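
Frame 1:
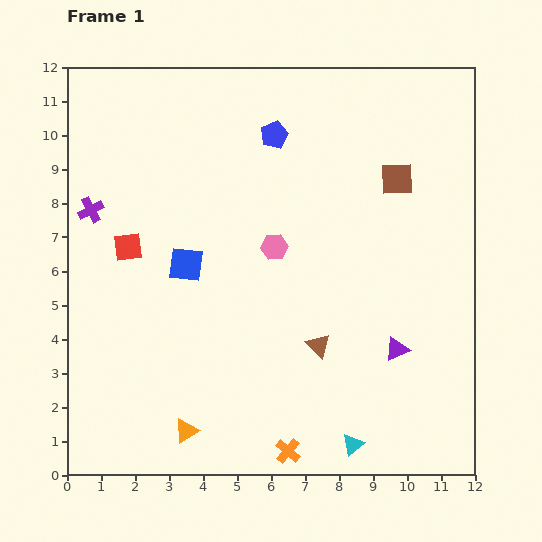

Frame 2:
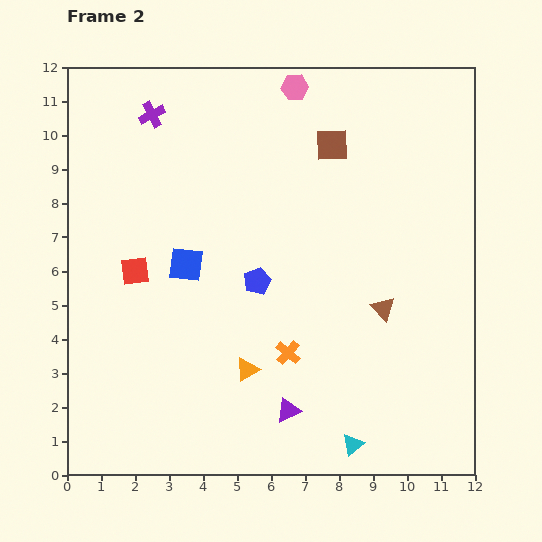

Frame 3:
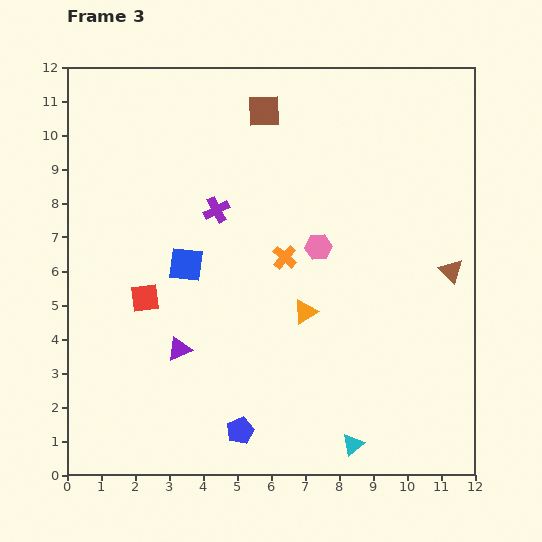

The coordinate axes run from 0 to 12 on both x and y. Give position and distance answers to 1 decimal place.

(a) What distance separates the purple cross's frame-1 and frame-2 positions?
3.3

The purple cross moved from (0.7, 7.8) to (2.5, 10.6), a distance of √(1.8² + 2.8²) ≈ 3.3.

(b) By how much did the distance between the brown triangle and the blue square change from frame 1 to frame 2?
+1.3

Distance in frame 1: 4.6. Distance in frame 2: 5.9.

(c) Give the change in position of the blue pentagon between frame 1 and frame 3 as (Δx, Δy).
(-1.0, -8.7)

The blue pentagon was at (6.1, 10.0) in frame 1 and (5.1, 1.3) in frame 3.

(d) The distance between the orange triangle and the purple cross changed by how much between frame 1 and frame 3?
-3.1

Distance in frame 1: 7.1. Distance in frame 3: 4.0.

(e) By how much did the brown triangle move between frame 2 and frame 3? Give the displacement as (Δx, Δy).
(2.0, 1.1)

The brown triangle was at (9.3, 4.9) in frame 2 and (11.3, 6.0) in frame 3.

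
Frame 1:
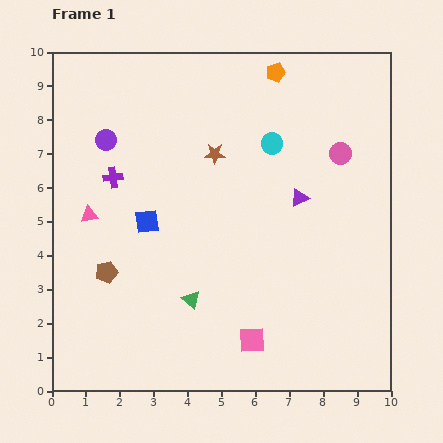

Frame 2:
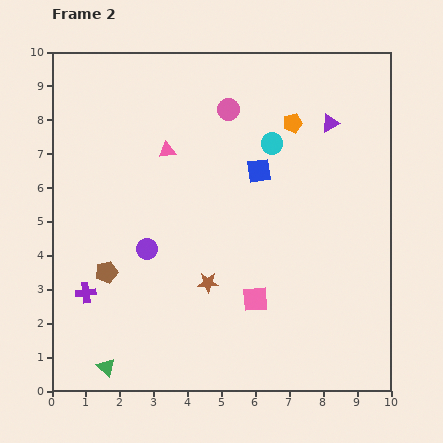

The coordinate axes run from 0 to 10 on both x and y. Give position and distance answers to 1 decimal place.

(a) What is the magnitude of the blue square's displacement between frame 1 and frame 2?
3.6

The blue square moved from (2.8, 5.0) to (6.1, 6.5), a distance of √(3.3² + 1.5²) ≈ 3.6.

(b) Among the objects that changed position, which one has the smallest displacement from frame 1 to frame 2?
the pink square

(moved 1.2)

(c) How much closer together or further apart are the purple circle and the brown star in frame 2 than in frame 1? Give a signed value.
-1.1

Distance in frame 1: 3.2. Distance in frame 2: 2.1.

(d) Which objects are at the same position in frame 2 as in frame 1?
the brown pentagon, the cyan circle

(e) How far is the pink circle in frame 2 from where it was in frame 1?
3.5

The pink circle moved from (8.5, 7.0) to (5.2, 8.3), a distance of √(3.3² + 1.3²) ≈ 3.5.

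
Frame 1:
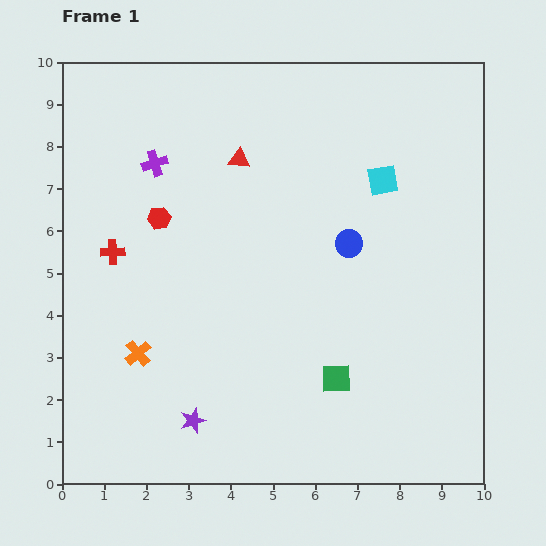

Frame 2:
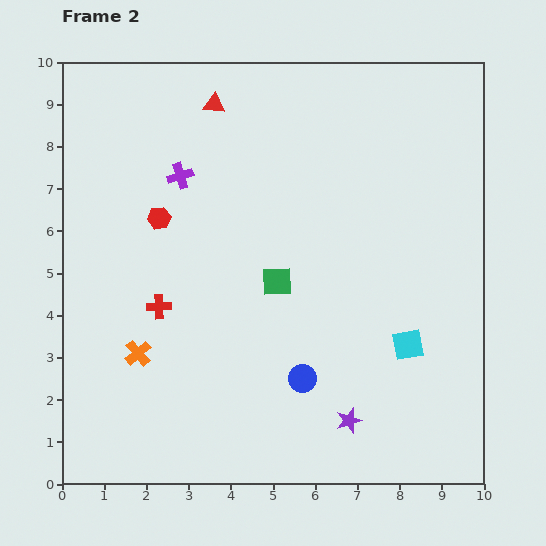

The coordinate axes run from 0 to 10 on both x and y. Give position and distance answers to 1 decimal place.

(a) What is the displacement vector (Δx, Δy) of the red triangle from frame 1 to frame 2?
(-0.6, 1.3)

The red triangle was at (4.2, 7.7) in frame 1 and (3.6, 9.0) in frame 2.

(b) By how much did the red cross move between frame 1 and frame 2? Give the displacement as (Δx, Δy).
(1.1, -1.3)

The red cross was at (1.2, 5.5) in frame 1 and (2.3, 4.2) in frame 2.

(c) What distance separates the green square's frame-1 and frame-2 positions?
2.7

The green square moved from (6.5, 2.5) to (5.1, 4.8), a distance of √(1.4² + 2.3²) ≈ 2.7.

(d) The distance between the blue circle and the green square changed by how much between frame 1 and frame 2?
-0.8

Distance in frame 1: 3.2. Distance in frame 2: 2.4.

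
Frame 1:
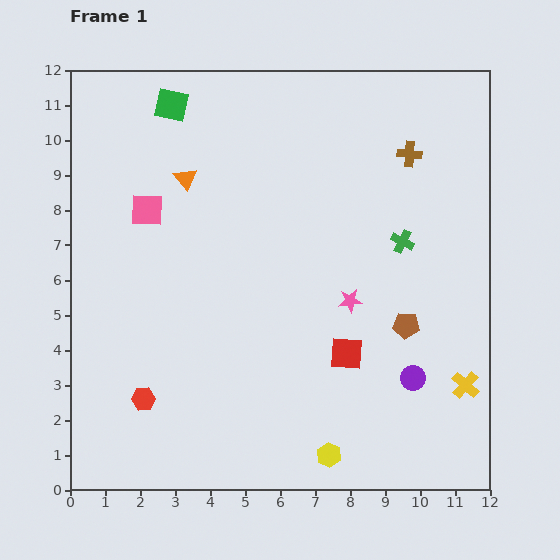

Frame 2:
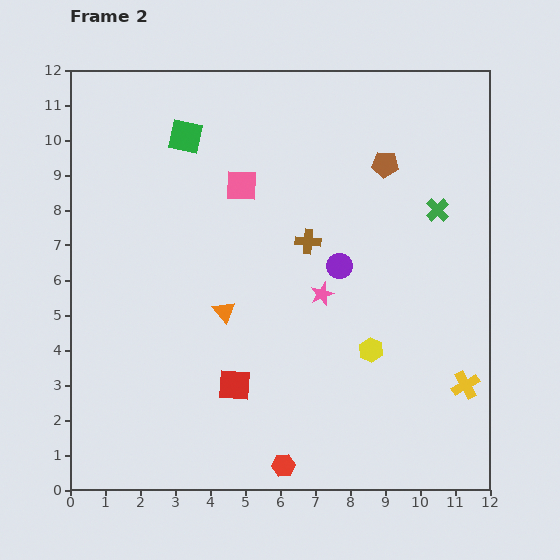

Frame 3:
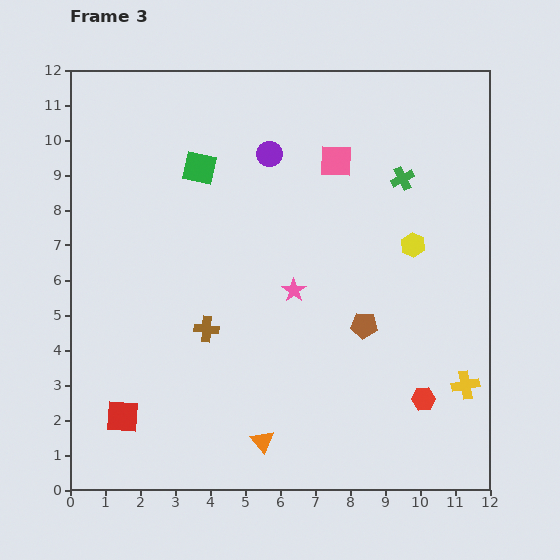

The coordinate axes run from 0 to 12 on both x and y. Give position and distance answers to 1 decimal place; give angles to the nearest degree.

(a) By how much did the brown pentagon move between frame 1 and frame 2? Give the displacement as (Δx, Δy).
(-0.6, 4.6)

The brown pentagon was at (9.6, 4.7) in frame 1 and (9.0, 9.3) in frame 2.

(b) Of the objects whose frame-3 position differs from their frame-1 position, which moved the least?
the brown pentagon

(moved 1.2)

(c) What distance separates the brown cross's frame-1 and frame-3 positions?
7.7

The brown cross moved from (9.7, 9.6) to (3.9, 4.6), a distance of √(5.8² + 5.0²) ≈ 7.7.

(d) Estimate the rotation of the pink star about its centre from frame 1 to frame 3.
31° counter-clockwise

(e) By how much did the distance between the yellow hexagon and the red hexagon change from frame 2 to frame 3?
+0.3

Distance in frame 2: 4.1. Distance in frame 3: 4.4.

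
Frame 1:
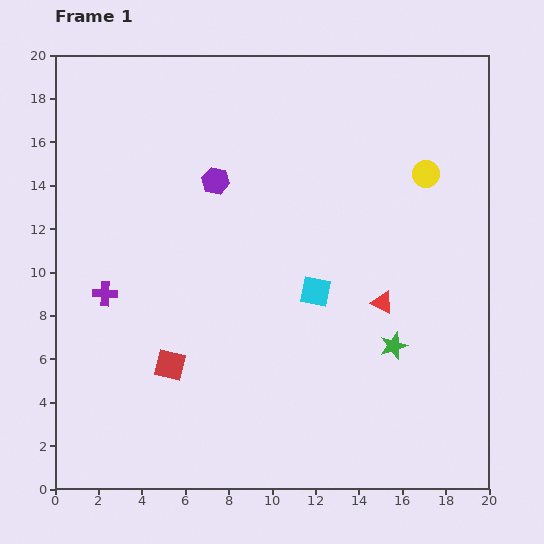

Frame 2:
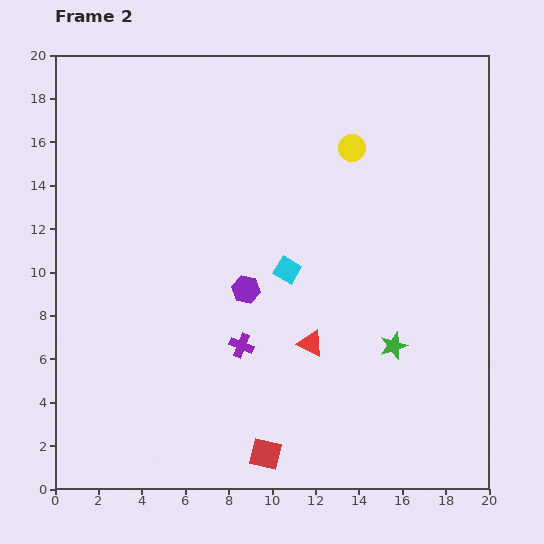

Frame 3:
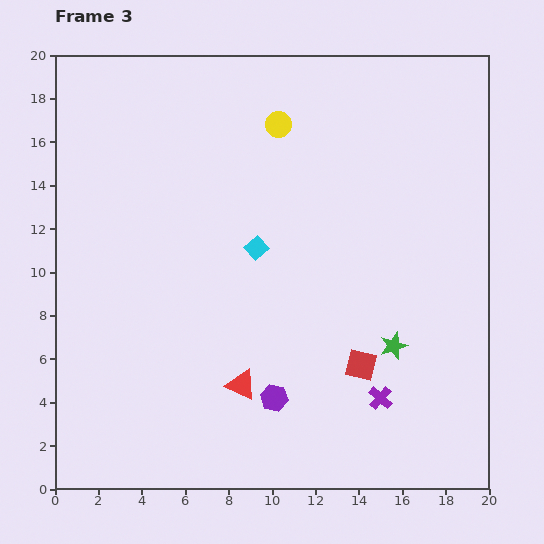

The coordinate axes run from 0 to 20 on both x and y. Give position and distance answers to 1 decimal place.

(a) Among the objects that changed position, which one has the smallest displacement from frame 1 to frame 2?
the cyan square

(moved 1.6)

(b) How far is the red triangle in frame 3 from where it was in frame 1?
7.5

The red triangle moved from (15.1, 8.6) to (8.6, 4.8), a distance of √(6.5² + 3.8²) ≈ 7.5.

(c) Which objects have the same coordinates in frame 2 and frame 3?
the green star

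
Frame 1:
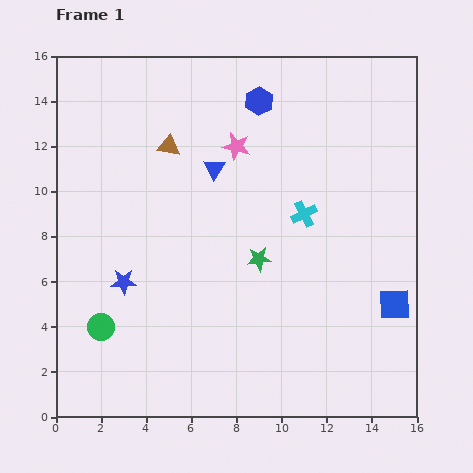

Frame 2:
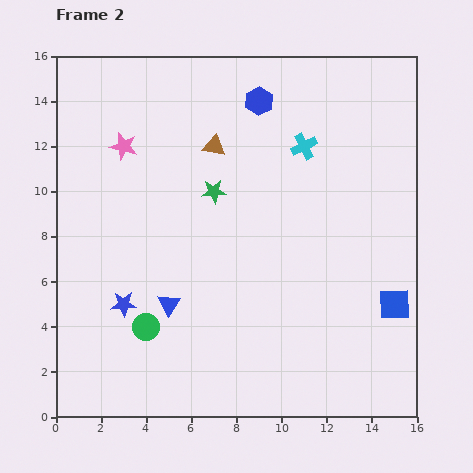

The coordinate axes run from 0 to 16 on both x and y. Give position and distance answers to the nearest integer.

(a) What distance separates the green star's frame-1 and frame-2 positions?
4

The green star moved from (9, 7) to (7, 10), a distance of √(2² + 3²) ≈ 4.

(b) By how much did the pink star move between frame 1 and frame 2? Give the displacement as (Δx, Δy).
(-5, 0)

The pink star was at (8, 12) in frame 1 and (3, 12) in frame 2.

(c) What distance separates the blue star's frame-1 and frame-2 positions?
1

The blue star moved from (3, 6) to (3, 5), a distance of √(0² + 1²) ≈ 1.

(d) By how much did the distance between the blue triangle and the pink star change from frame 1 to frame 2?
+6

Distance in frame 1: 1. Distance in frame 2: 7.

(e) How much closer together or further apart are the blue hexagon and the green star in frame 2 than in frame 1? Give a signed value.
-3

Distance in frame 1: 7. Distance in frame 2: 4.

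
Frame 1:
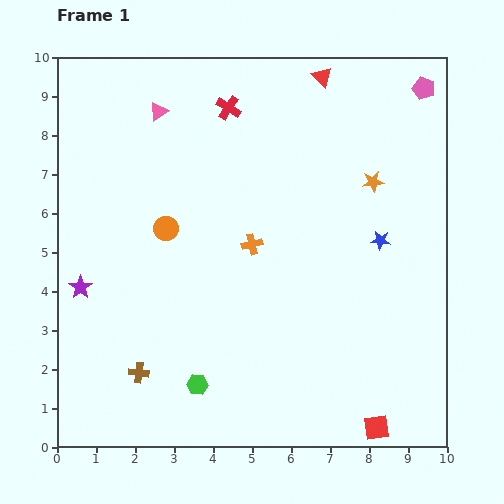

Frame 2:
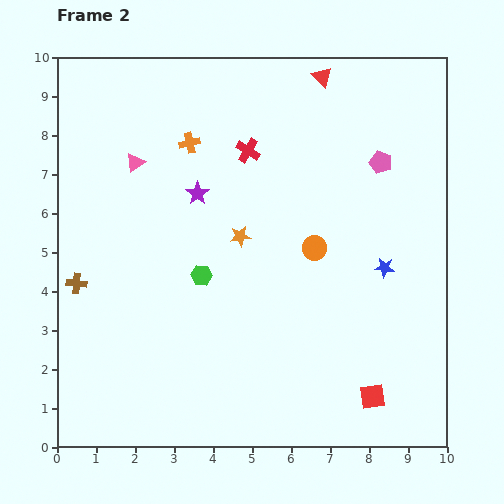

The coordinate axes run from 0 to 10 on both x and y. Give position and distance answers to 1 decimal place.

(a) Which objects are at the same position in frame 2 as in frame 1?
the red triangle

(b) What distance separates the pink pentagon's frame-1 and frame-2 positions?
2.2

The pink pentagon moved from (9.4, 9.2) to (8.3, 7.3), a distance of √(1.1² + 1.9²) ≈ 2.2.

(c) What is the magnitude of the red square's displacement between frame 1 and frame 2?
0.8

The red square moved from (8.2, 0.5) to (8.1, 1.3), a distance of √(0.1² + 0.8²) ≈ 0.8.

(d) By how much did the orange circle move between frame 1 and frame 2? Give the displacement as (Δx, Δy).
(3.8, -0.5)

The orange circle was at (2.8, 5.6) in frame 1 and (6.6, 5.1) in frame 2.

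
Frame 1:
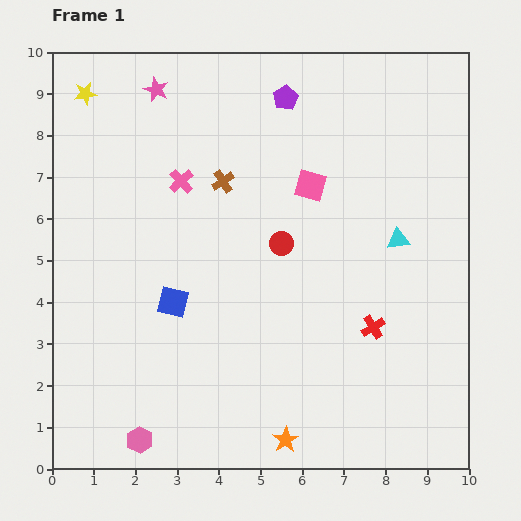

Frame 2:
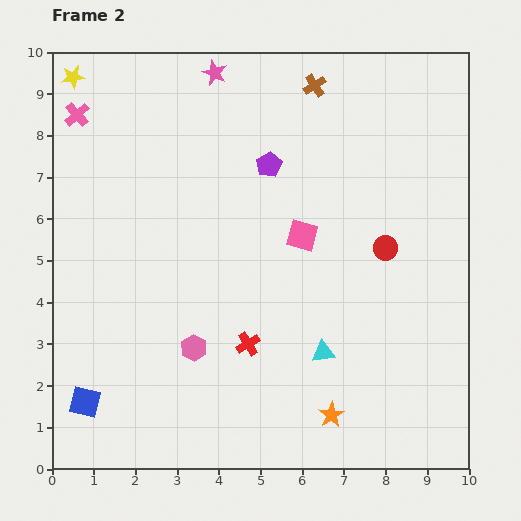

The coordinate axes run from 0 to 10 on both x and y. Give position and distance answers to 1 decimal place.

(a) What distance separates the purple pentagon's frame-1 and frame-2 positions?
1.6

The purple pentagon moved from (5.6, 8.9) to (5.2, 7.3), a distance of √(0.4² + 1.6²) ≈ 1.6.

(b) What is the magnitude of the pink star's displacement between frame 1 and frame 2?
1.5

The pink star moved from (2.5, 9.1) to (3.9, 9.5), a distance of √(1.4² + 0.4²) ≈ 1.5.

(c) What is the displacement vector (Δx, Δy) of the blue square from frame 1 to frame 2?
(-2.1, -2.4)

The blue square was at (2.9, 4.0) in frame 1 and (0.8, 1.6) in frame 2.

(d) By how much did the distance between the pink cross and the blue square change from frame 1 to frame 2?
+4.0

Distance in frame 1: 2.9. Distance in frame 2: 6.9.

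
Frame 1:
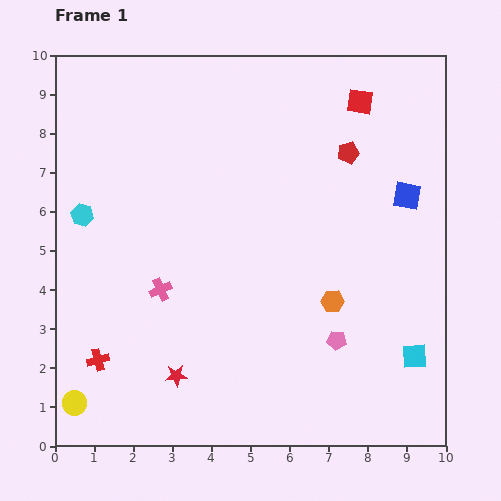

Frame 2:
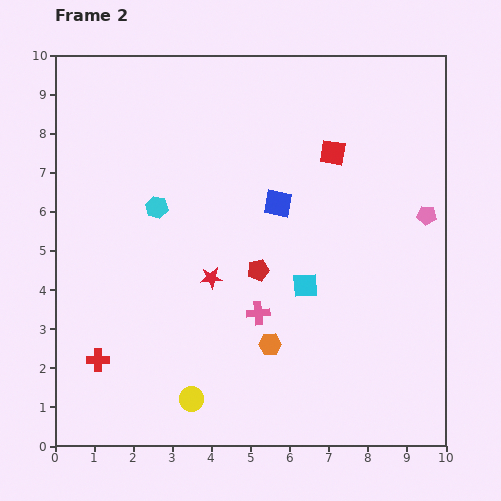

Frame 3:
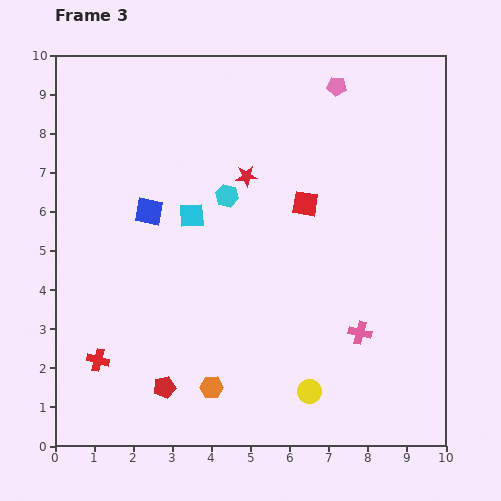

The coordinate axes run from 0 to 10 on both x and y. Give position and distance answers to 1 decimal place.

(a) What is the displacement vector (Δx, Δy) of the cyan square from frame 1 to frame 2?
(-2.8, 1.8)

The cyan square was at (9.2, 2.3) in frame 1 and (6.4, 4.1) in frame 2.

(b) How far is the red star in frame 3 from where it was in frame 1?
5.4

The red star moved from (3.1, 1.8) to (4.9, 6.9), a distance of √(1.8² + 5.1²) ≈ 5.4.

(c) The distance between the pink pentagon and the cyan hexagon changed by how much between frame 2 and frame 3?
-2.9

Distance in frame 2: 6.9. Distance in frame 3: 4.0.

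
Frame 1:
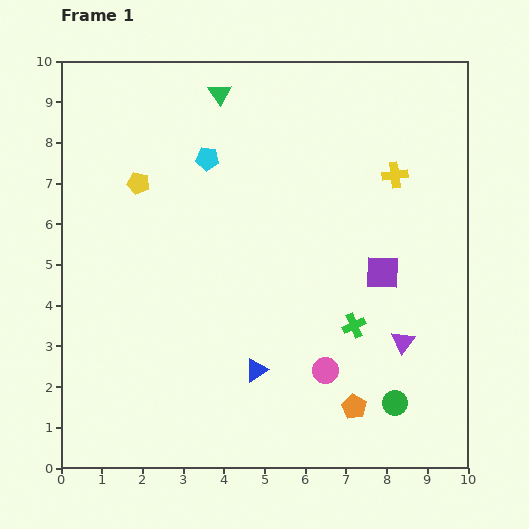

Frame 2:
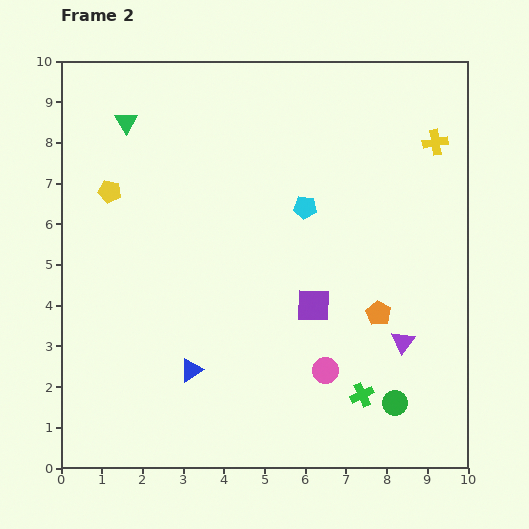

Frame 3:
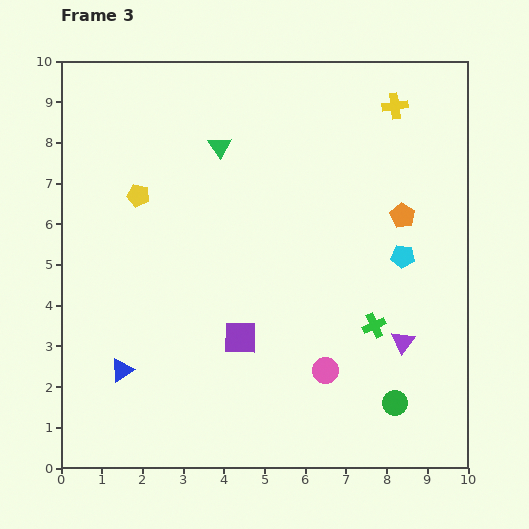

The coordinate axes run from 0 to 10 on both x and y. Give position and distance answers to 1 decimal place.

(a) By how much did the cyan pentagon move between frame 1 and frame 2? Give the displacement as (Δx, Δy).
(2.4, -1.2)

The cyan pentagon was at (3.6, 7.6) in frame 1 and (6.0, 6.4) in frame 2.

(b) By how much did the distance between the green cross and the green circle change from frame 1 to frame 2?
-1.3

Distance in frame 1: 2.1. Distance in frame 2: 0.8.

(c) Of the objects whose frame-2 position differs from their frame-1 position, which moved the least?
the yellow pentagon

(moved 0.7)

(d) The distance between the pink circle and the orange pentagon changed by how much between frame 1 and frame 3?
+3.1

Distance in frame 1: 1.1. Distance in frame 3: 4.2.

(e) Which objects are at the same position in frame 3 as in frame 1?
the green circle, the pink circle, the purple triangle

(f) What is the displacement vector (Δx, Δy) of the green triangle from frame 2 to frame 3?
(2.3, -0.6)

The green triangle was at (1.6, 8.5) in frame 2 and (3.9, 7.9) in frame 3.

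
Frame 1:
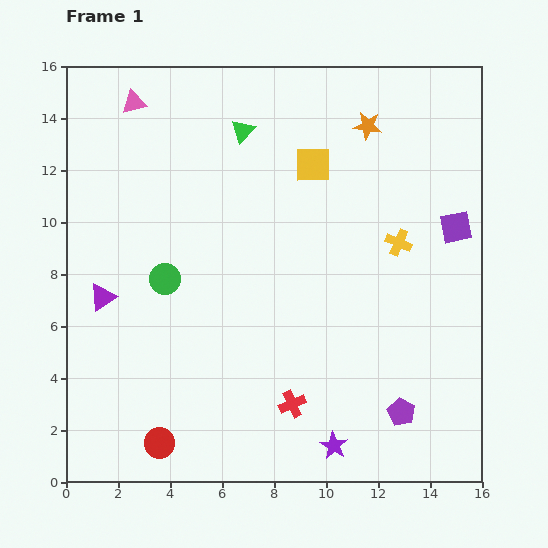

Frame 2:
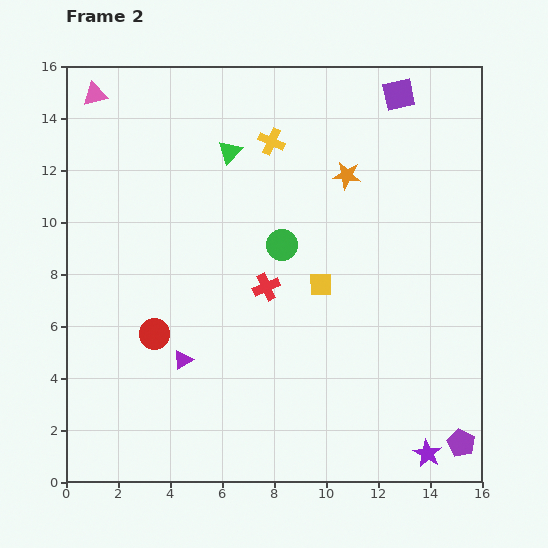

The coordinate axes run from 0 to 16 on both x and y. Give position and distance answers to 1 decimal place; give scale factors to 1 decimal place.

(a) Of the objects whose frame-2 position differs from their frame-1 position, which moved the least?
the green triangle

(moved 0.9)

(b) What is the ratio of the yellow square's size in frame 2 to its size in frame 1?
0.6×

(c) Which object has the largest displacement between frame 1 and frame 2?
the yellow cross

(moved 6.3; next 5.6)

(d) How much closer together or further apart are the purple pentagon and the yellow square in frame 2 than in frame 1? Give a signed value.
-2.0

Distance in frame 1: 10.1. Distance in frame 2: 8.1.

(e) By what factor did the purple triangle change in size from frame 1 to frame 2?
0.7×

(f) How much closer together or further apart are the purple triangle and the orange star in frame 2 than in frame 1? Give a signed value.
-2.6

Distance in frame 1: 12.1. Distance in frame 2: 9.5.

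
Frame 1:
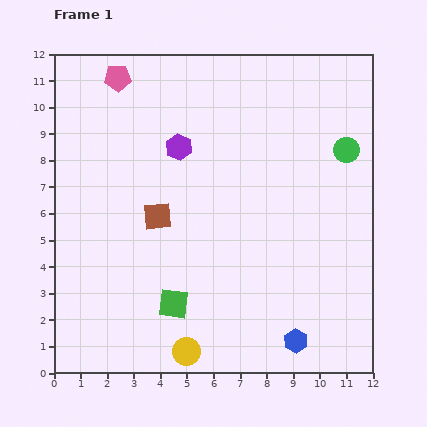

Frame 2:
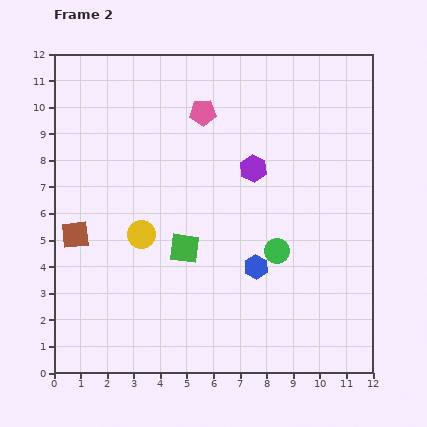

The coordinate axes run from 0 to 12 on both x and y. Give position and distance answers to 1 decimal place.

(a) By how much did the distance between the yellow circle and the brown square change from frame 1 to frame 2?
-2.7

Distance in frame 1: 5.2. Distance in frame 2: 2.5.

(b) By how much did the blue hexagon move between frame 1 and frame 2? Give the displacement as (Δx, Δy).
(-1.5, 2.8)

The blue hexagon was at (9.1, 1.2) in frame 1 and (7.6, 4.0) in frame 2.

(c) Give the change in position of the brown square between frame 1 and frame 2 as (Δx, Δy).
(-3.1, -0.7)

The brown square was at (3.9, 5.9) in frame 1 and (0.8, 5.2) in frame 2.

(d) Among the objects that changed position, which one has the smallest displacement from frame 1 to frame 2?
the green square

(moved 2.1)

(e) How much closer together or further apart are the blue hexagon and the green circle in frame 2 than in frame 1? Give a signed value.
-6.4

Distance in frame 1: 7.4. Distance in frame 2: 1.0.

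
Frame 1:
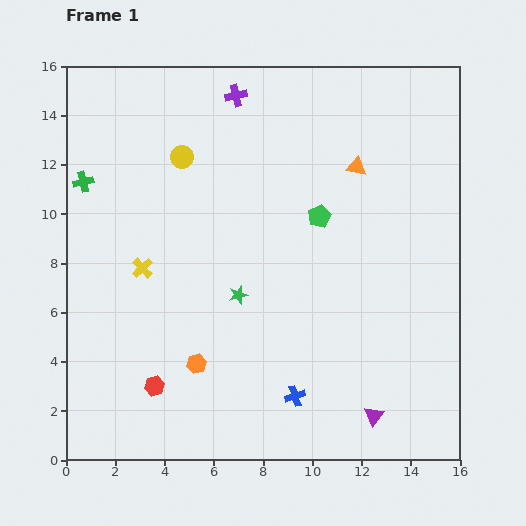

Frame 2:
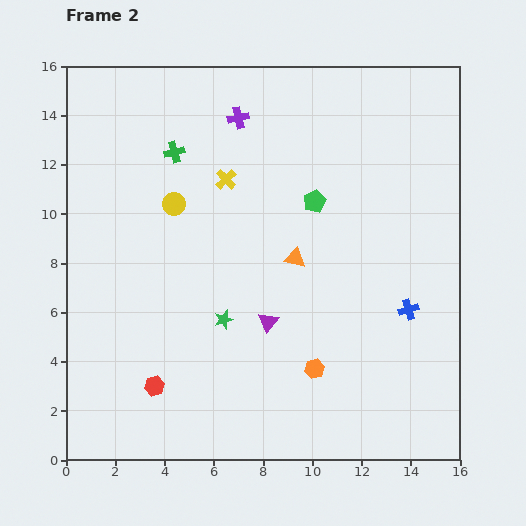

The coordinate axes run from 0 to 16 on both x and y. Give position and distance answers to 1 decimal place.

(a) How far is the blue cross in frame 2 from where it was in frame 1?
5.8

The blue cross moved from (9.3, 2.6) to (13.9, 6.1), a distance of √(4.6² + 3.5²) ≈ 5.8.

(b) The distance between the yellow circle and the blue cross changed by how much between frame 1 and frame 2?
-0.3

Distance in frame 1: 10.7. Distance in frame 2: 10.4.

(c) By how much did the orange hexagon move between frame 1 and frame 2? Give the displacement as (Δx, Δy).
(4.8, -0.2)

The orange hexagon was at (5.3, 3.9) in frame 1 and (10.1, 3.7) in frame 2.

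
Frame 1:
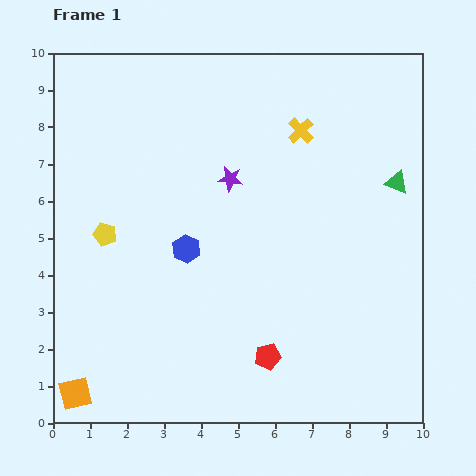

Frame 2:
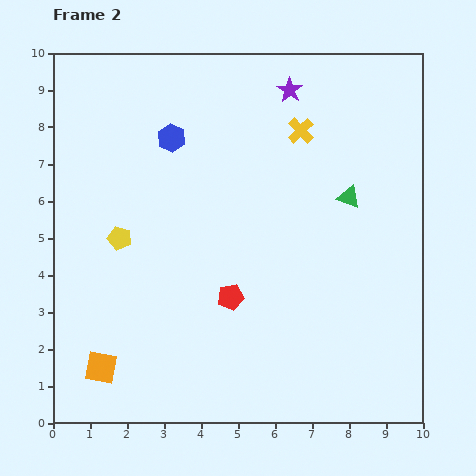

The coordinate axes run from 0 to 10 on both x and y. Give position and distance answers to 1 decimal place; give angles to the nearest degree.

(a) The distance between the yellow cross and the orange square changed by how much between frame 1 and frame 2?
-1.0

Distance in frame 1: 9.4. Distance in frame 2: 8.4.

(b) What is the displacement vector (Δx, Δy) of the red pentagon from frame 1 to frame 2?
(-1.0, 1.6)

The red pentagon was at (5.8, 1.8) in frame 1 and (4.8, 3.4) in frame 2.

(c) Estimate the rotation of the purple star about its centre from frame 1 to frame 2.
25° clockwise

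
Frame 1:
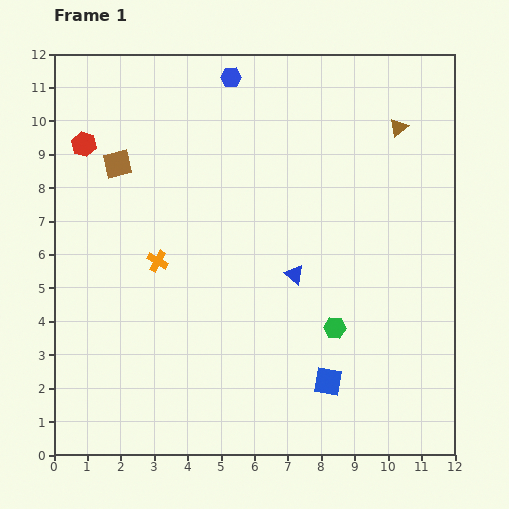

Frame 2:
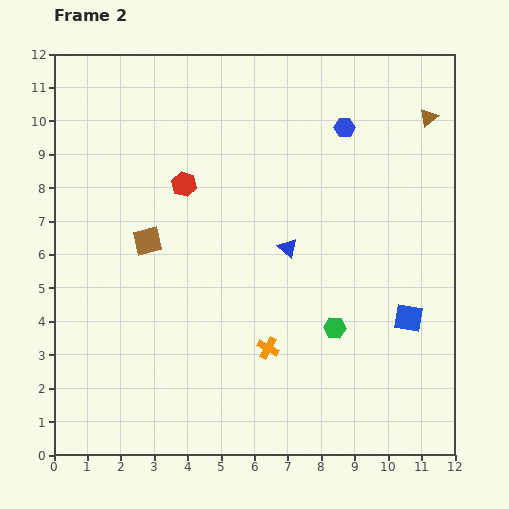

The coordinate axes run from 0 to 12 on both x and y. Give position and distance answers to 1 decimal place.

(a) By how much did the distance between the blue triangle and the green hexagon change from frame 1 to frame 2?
+0.8

Distance in frame 1: 2.0. Distance in frame 2: 2.8.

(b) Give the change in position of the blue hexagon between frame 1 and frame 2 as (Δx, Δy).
(3.4, -1.5)

The blue hexagon was at (5.3, 11.3) in frame 1 and (8.7, 9.8) in frame 2.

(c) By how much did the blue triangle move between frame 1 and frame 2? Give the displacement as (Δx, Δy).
(-0.2, 0.8)

The blue triangle was at (7.2, 5.4) in frame 1 and (7.0, 6.2) in frame 2.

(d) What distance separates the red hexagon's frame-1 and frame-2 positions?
3.2

The red hexagon moved from (0.9, 9.3) to (3.9, 8.1), a distance of √(3.0² + 1.2²) ≈ 3.2.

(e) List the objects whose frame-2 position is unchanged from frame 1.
the green hexagon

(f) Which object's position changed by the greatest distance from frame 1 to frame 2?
the orange cross

(moved 4.2; next 3.7)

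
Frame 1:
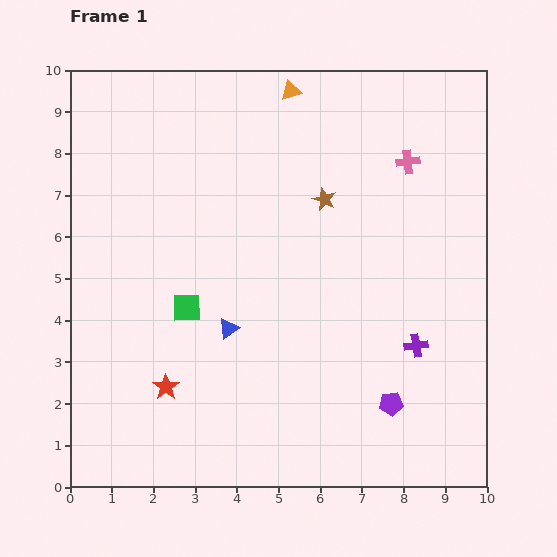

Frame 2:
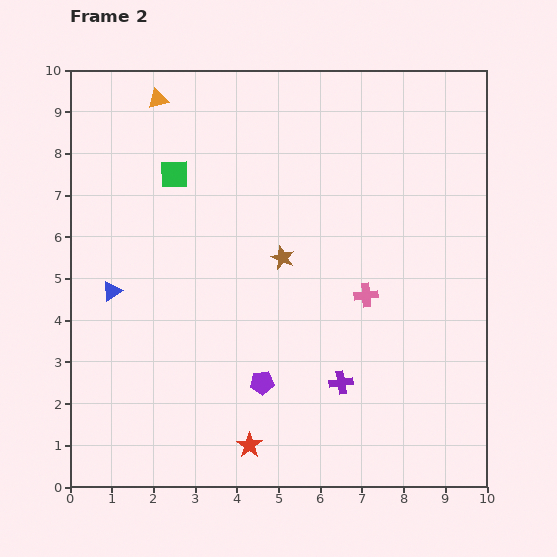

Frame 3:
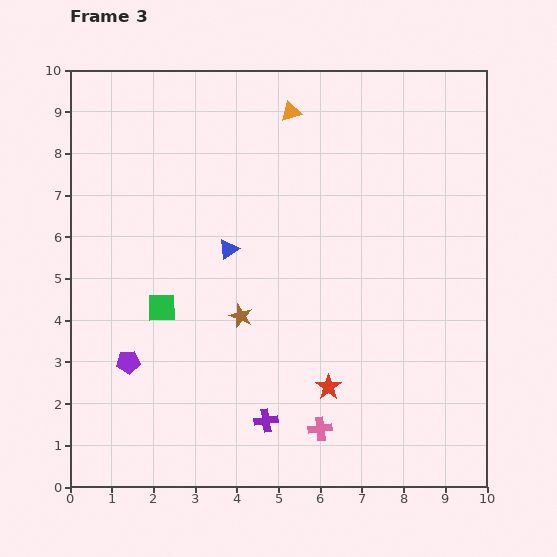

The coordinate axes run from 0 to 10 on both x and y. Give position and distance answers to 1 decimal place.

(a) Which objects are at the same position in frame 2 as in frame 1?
none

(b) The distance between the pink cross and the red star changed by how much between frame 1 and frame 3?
-6.9

Distance in frame 1: 7.9. Distance in frame 3: 1.0.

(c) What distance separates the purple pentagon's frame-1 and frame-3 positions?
6.4

The purple pentagon moved from (7.7, 2.0) to (1.4, 3.0), a distance of √(6.3² + 1.0²) ≈ 6.4.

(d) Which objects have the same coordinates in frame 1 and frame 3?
none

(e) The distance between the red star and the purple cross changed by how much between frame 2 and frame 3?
-1.0

Distance in frame 2: 2.7. Distance in frame 3: 1.7.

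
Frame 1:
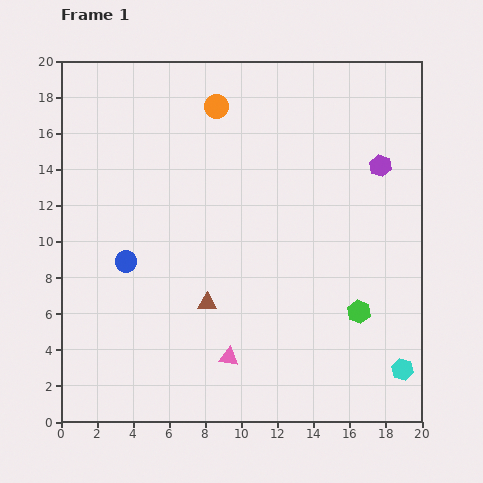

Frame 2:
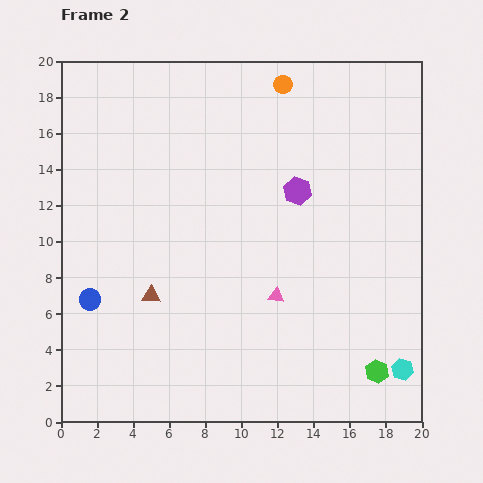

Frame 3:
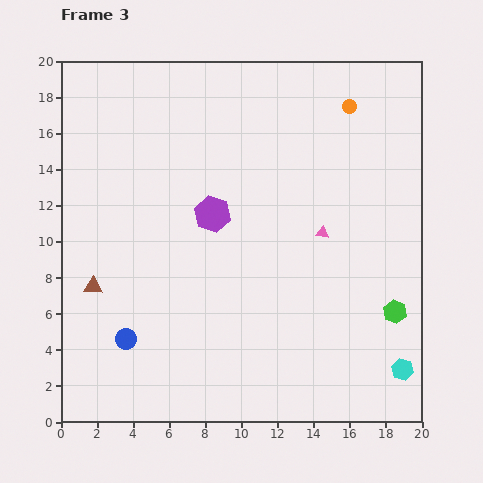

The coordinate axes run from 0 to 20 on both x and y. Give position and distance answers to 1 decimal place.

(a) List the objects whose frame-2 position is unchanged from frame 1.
the cyan hexagon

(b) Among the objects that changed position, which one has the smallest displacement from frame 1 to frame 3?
the green hexagon

(moved 2.0)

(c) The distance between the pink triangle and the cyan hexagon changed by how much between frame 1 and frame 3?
-0.8

Distance in frame 1: 9.6. Distance in frame 3: 8.8.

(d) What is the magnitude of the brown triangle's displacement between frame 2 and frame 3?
3.2

The brown triangle moved from (5.0, 7.0) to (1.8, 7.5), a distance of √(3.2² + 0.5²) ≈ 3.2.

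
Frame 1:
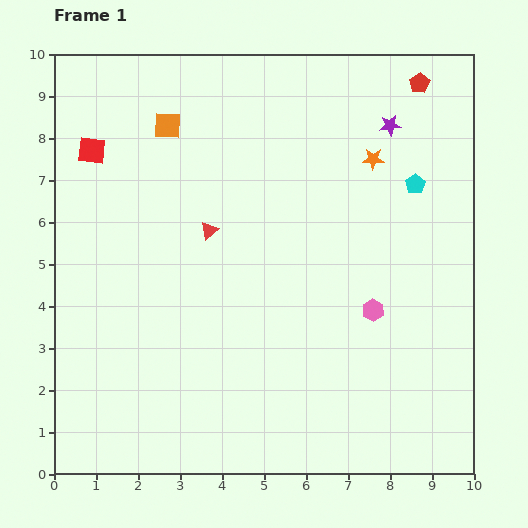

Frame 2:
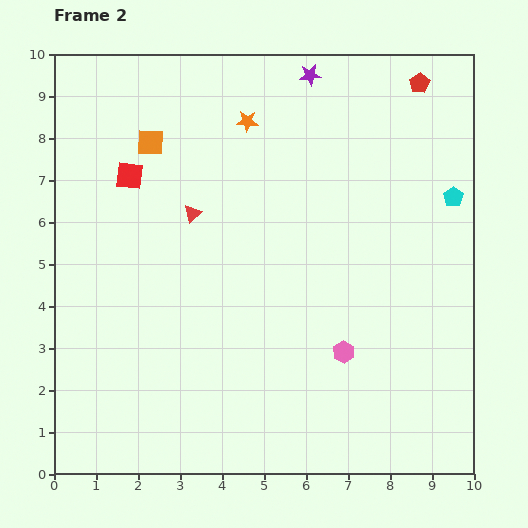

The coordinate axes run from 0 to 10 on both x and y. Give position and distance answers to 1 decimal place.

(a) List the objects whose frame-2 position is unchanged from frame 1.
the red pentagon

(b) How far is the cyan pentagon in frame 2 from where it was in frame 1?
0.9

The cyan pentagon moved from (8.6, 6.9) to (9.5, 6.6), a distance of √(0.9² + 0.3²) ≈ 0.9.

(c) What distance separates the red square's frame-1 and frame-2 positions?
1.1

The red square moved from (0.9, 7.7) to (1.8, 7.1), a distance of √(0.9² + 0.6²) ≈ 1.1.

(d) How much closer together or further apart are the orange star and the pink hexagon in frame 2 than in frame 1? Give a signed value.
+2.4

Distance in frame 1: 3.6. Distance in frame 2: 6.0.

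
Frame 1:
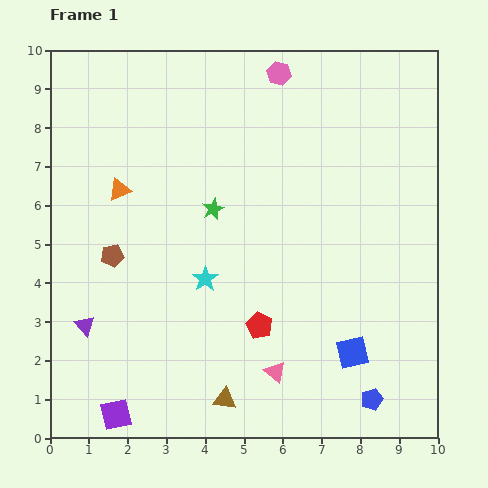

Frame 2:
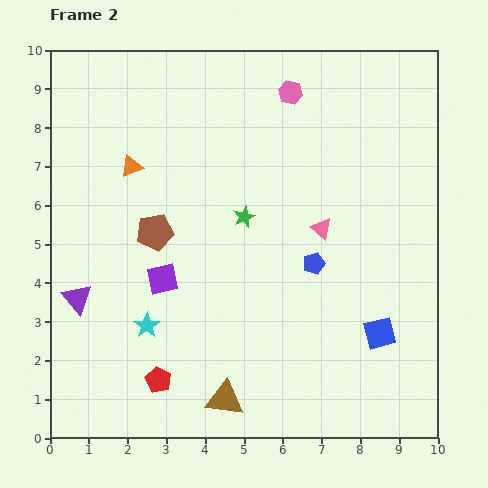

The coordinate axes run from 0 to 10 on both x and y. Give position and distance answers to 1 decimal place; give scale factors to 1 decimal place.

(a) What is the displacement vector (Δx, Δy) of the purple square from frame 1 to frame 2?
(1.2, 3.5)

The purple square was at (1.7, 0.6) in frame 1 and (2.9, 4.1) in frame 2.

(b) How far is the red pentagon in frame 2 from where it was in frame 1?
3.0

The red pentagon moved from (5.4, 2.9) to (2.8, 1.5), a distance of √(2.6² + 1.4²) ≈ 3.0.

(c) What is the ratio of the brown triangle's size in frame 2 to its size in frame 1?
1.6×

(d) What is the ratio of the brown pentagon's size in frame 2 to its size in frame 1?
1.6×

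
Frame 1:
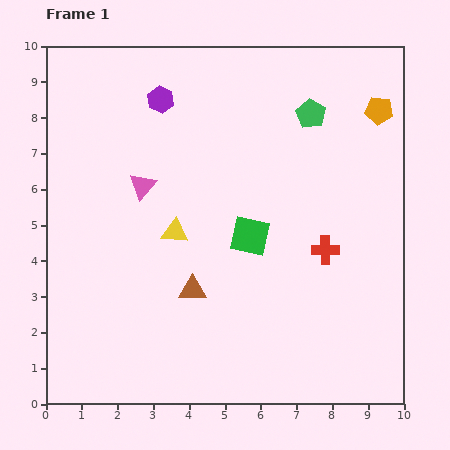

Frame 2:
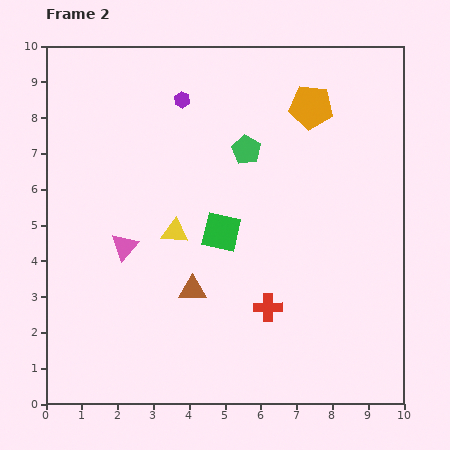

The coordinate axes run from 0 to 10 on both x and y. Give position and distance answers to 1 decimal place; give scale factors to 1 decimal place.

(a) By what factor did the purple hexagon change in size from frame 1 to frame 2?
0.6×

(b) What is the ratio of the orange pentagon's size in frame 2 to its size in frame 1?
1.6×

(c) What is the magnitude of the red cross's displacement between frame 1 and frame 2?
2.3

The red cross moved from (7.8, 4.3) to (6.2, 2.7), a distance of √(1.6² + 1.6²) ≈ 2.3.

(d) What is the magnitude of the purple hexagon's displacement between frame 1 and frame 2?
0.6

The purple hexagon moved from (3.2, 8.5) to (3.8, 8.5), a distance of √(0.6² + 0.0²) ≈ 0.6.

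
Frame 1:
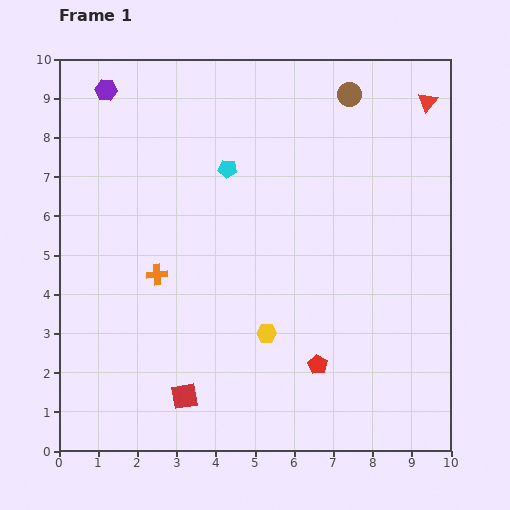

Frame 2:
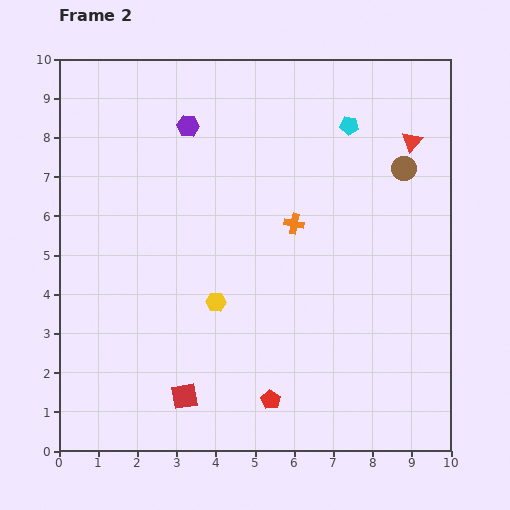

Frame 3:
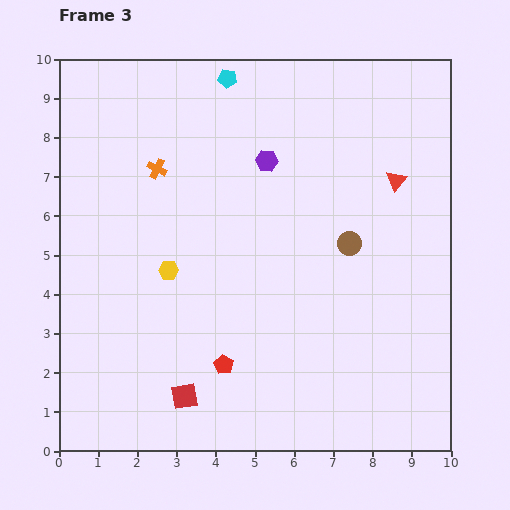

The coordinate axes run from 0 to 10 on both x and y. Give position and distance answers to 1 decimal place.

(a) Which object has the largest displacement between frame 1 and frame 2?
the orange cross

(moved 3.7; next 3.3)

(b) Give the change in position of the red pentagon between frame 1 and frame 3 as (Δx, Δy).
(-2.4, 0.0)

The red pentagon was at (6.6, 2.2) in frame 1 and (4.2, 2.2) in frame 3.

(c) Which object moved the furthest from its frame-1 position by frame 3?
the purple hexagon

(moved 4.5; next 3.8)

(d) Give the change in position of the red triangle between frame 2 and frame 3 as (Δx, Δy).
(-0.4, -1.0)

The red triangle was at (9.0, 7.9) in frame 2 and (8.6, 6.9) in frame 3.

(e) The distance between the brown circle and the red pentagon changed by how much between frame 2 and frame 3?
-2.3

Distance in frame 2: 6.8. Distance in frame 3: 4.5.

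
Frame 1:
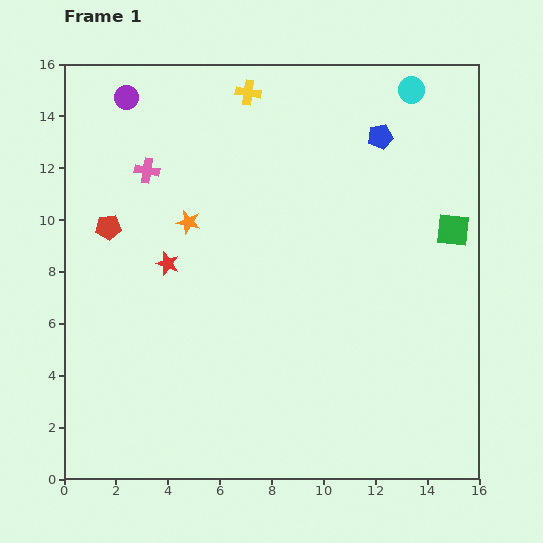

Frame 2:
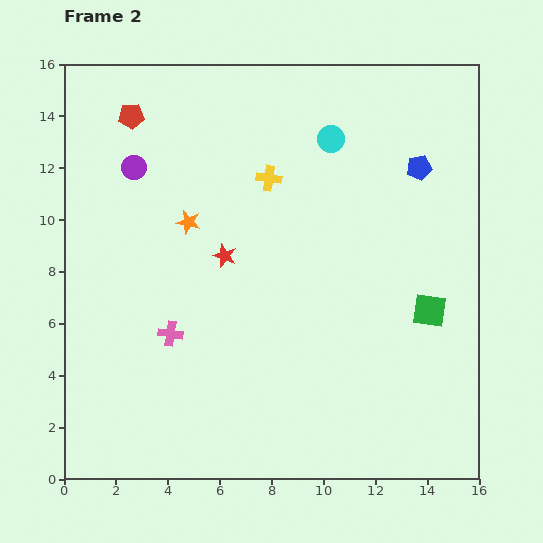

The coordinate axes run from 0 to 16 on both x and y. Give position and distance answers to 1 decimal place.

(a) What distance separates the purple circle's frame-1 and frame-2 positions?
2.7

The purple circle moved from (2.4, 14.7) to (2.7, 12.0), a distance of √(0.3² + 2.7²) ≈ 2.7.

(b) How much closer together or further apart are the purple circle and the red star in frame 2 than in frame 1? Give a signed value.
-1.7

Distance in frame 1: 6.6. Distance in frame 2: 4.9.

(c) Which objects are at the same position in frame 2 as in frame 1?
the orange star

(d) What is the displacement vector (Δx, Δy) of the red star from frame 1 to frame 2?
(2.2, 0.3)

The red star was at (4.0, 8.3) in frame 1 and (6.2, 8.6) in frame 2.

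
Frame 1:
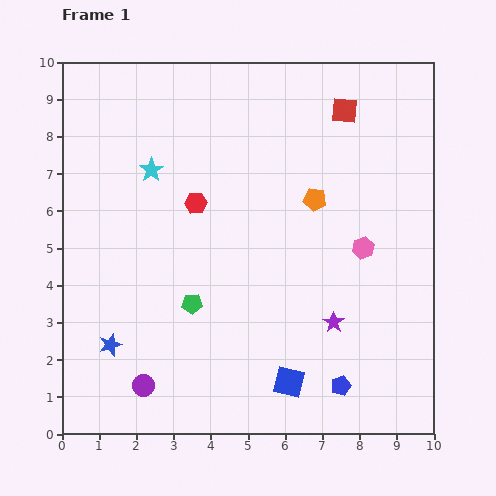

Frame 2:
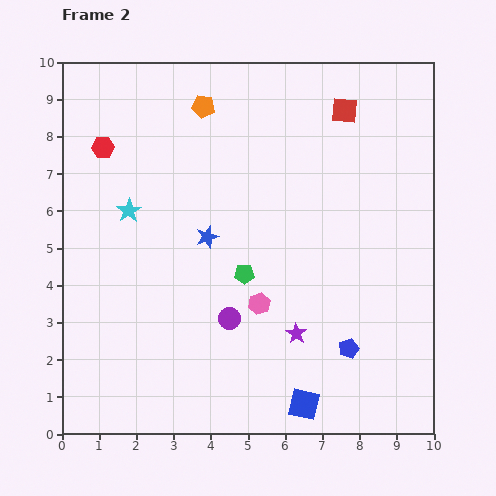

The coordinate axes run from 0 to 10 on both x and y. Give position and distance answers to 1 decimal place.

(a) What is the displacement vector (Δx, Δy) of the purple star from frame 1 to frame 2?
(-1.0, -0.3)

The purple star was at (7.3, 3.0) in frame 1 and (6.3, 2.7) in frame 2.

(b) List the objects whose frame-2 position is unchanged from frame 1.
the red square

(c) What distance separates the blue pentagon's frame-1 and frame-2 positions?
1.0

The blue pentagon moved from (7.5, 1.3) to (7.7, 2.3), a distance of √(0.2² + 1.0²) ≈ 1.0.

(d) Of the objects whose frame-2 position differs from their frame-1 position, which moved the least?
the blue square

(moved 0.7)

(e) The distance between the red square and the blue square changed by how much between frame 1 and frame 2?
+0.5

Distance in frame 1: 7.5. Distance in frame 2: 8.0.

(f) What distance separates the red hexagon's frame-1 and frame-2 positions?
2.9

The red hexagon moved from (3.6, 6.2) to (1.1, 7.7), a distance of √(2.5² + 1.5²) ≈ 2.9.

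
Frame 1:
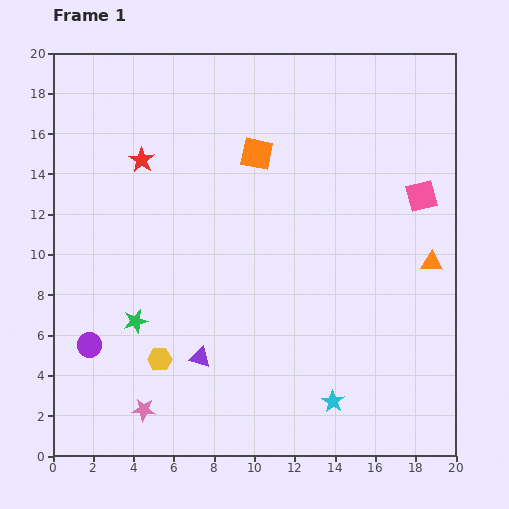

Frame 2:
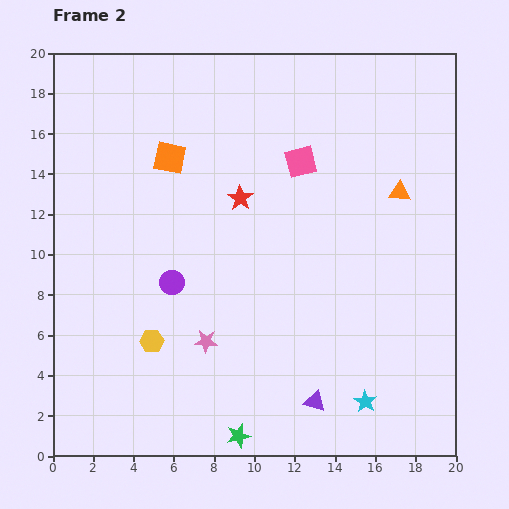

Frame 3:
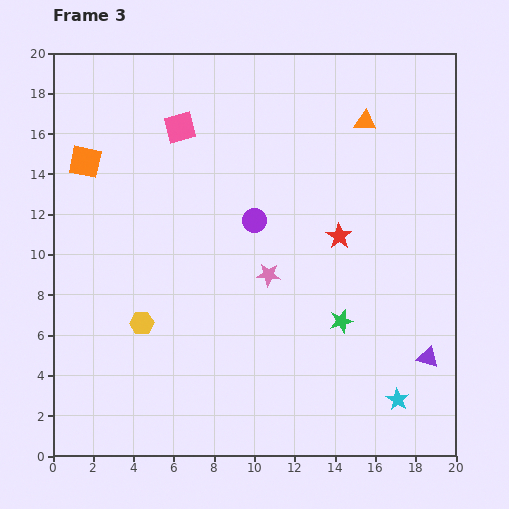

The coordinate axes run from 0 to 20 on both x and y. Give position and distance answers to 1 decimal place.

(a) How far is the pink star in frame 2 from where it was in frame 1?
4.6

The pink star moved from (4.5, 2.3) to (7.6, 5.7), a distance of √(3.1² + 3.4²) ≈ 4.6.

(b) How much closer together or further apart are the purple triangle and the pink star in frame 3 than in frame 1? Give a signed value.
+5.1

Distance in frame 1: 3.8. Distance in frame 3: 8.9.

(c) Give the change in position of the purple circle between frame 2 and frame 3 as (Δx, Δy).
(4.1, 3.1)

The purple circle was at (5.9, 8.6) in frame 2 and (10.0, 11.7) in frame 3.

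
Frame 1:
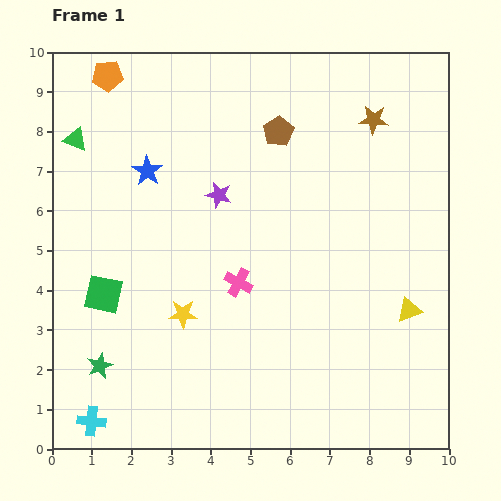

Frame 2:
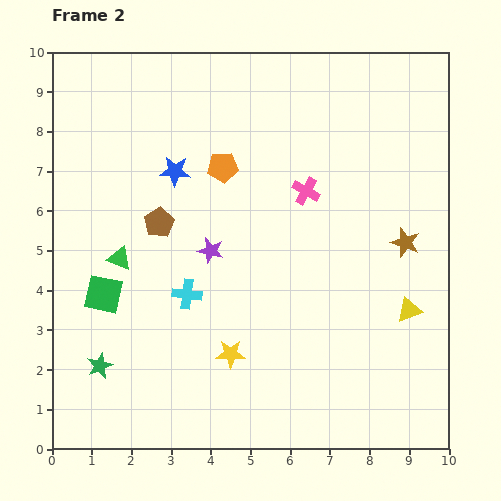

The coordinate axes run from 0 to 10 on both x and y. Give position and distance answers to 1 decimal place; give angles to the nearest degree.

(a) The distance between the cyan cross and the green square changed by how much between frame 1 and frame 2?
-1.1

Distance in frame 1: 3.2. Distance in frame 2: 2.1.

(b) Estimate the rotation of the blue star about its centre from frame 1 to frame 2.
30° counter-clockwise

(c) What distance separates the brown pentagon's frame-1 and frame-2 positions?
3.8

The brown pentagon moved from (5.7, 8.0) to (2.7, 5.7), a distance of √(3.0² + 2.3²) ≈ 3.8.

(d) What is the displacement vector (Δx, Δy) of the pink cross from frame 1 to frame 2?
(1.7, 2.3)

The pink cross was at (4.7, 4.2) in frame 1 and (6.4, 6.5) in frame 2.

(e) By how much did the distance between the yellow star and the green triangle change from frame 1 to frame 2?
-1.5

Distance in frame 1: 5.2. Distance in frame 2: 3.7.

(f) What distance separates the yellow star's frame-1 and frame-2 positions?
1.6

The yellow star moved from (3.3, 3.4) to (4.5, 2.4), a distance of √(1.2² + 1.0²) ≈ 1.6.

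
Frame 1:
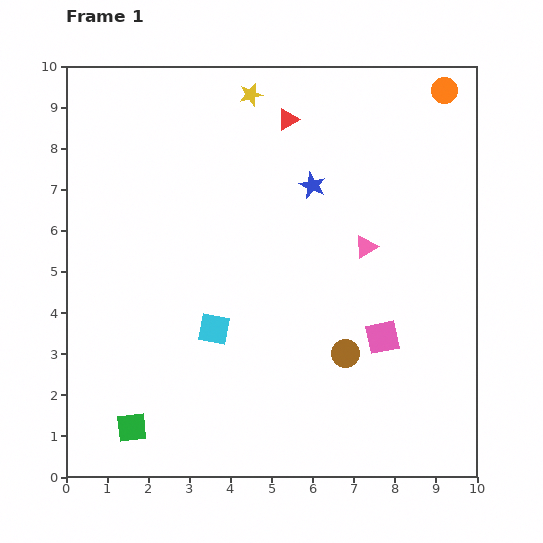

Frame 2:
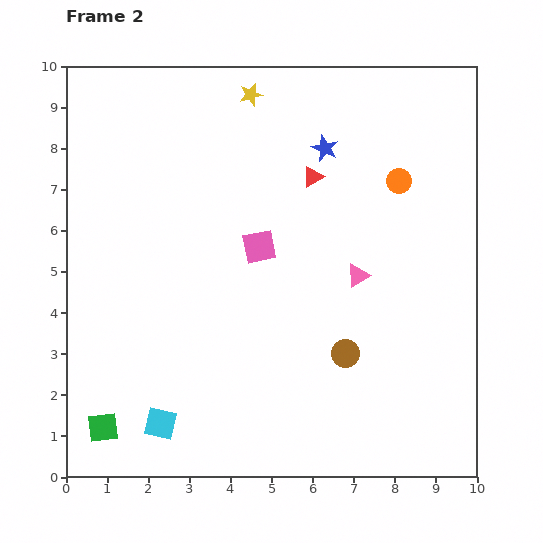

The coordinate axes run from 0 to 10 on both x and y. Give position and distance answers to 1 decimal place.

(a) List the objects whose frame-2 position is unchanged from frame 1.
the yellow star, the brown circle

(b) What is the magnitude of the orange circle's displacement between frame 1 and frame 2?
2.5

The orange circle moved from (9.2, 9.4) to (8.1, 7.2), a distance of √(1.1² + 2.2²) ≈ 2.5.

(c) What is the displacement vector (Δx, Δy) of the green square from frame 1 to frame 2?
(-0.7, 0.0)

The green square was at (1.6, 1.2) in frame 1 and (0.9, 1.2) in frame 2.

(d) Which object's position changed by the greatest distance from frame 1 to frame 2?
the pink square

(moved 3.7; next 2.6)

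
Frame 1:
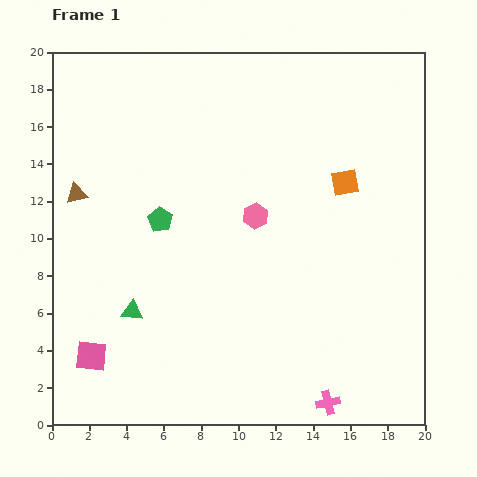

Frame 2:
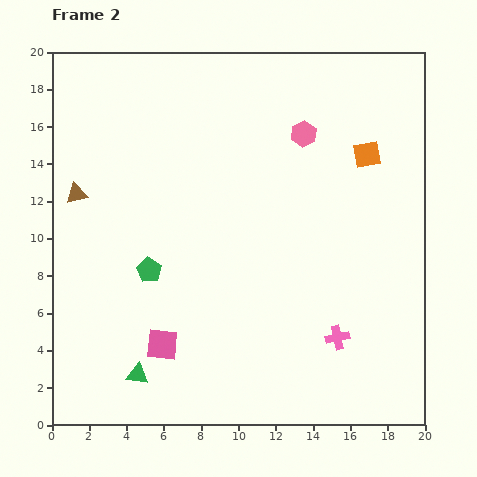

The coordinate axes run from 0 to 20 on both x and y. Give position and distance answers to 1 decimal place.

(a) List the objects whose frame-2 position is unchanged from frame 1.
the brown triangle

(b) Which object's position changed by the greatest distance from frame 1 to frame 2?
the pink hexagon

(moved 5.1; next 3.8)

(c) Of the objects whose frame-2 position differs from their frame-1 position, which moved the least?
the orange square

(moved 1.9)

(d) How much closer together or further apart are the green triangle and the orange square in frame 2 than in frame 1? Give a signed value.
+3.7

Distance in frame 1: 13.3. Distance in frame 2: 17.0.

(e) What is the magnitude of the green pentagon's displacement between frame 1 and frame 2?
2.8

The green pentagon moved from (5.8, 11.0) to (5.2, 8.3), a distance of √(0.6² + 2.7²) ≈ 2.8.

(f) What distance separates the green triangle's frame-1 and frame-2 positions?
3.4

The green triangle moved from (4.3, 6.1) to (4.6, 2.7), a distance of √(0.3² + 3.4²) ≈ 3.4.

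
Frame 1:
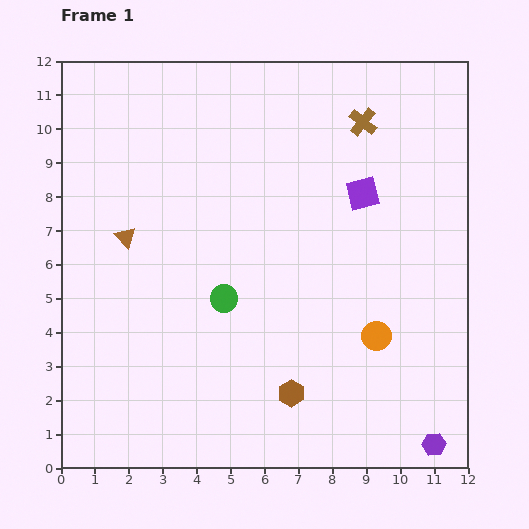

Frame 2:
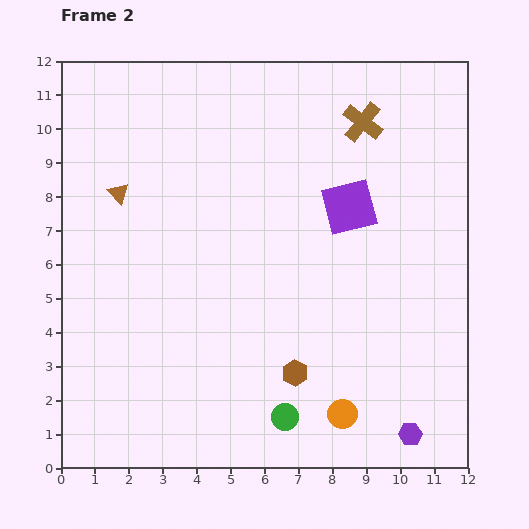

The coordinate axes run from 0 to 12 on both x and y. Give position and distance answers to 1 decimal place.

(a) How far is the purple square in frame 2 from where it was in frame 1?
0.6

The purple square moved from (8.9, 8.1) to (8.5, 7.7), a distance of √(0.4² + 0.4²) ≈ 0.6.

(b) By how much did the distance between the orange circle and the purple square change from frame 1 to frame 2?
+1.9

Distance in frame 1: 4.2. Distance in frame 2: 6.1.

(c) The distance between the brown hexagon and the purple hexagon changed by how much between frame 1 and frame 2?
-0.7

Distance in frame 1: 4.5. Distance in frame 2: 3.8.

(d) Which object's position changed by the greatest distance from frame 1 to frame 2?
the green circle

(moved 3.9; next 2.5)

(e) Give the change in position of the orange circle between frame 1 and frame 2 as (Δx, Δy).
(-1.0, -2.3)

The orange circle was at (9.3, 3.9) in frame 1 and (8.3, 1.6) in frame 2.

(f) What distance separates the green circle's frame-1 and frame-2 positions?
3.9

The green circle moved from (4.8, 5.0) to (6.6, 1.5), a distance of √(1.8² + 3.5²) ≈ 3.9.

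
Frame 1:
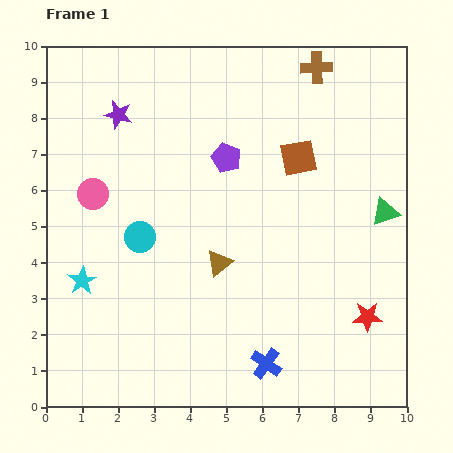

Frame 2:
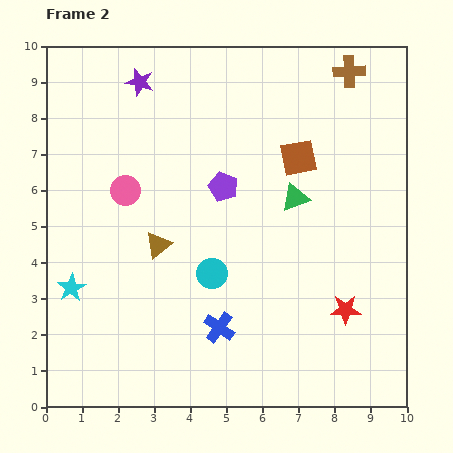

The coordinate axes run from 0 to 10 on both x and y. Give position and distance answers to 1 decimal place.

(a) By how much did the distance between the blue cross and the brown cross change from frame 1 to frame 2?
-0.3

Distance in frame 1: 8.3. Distance in frame 2: 8.0.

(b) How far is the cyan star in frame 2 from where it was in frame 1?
0.4

The cyan star moved from (1.0, 3.5) to (0.7, 3.3), a distance of √(0.3² + 0.2²) ≈ 0.4.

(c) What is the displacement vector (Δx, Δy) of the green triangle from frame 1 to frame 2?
(-2.5, 0.4)

The green triangle was at (9.4, 5.4) in frame 1 and (6.9, 5.8) in frame 2.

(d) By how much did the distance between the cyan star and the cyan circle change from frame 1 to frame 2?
+1.9

Distance in frame 1: 2.0. Distance in frame 2: 3.9.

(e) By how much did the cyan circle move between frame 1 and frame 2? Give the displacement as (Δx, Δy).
(2.0, -1.0)

The cyan circle was at (2.6, 4.7) in frame 1 and (4.6, 3.7) in frame 2.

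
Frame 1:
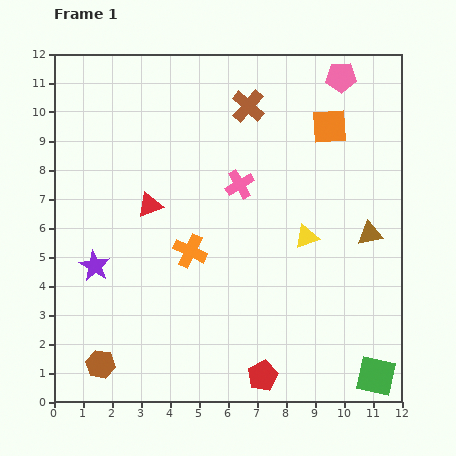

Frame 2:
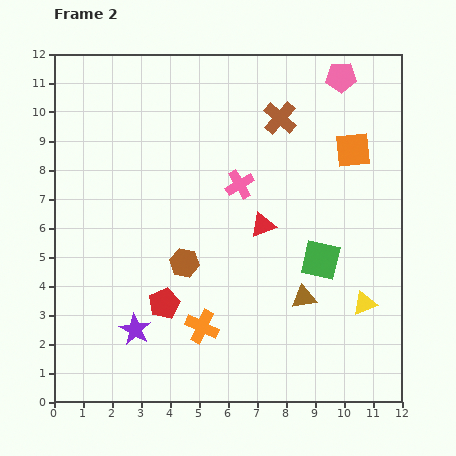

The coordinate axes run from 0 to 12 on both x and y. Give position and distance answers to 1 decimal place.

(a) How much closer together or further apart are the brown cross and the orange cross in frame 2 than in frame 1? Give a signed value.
+2.3

Distance in frame 1: 5.4. Distance in frame 2: 7.7.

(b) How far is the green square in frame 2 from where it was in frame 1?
4.4

The green square moved from (11.1, 0.9) to (9.2, 4.9), a distance of √(1.9² + 4.0²) ≈ 4.4.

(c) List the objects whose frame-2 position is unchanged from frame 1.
the pink pentagon, the pink cross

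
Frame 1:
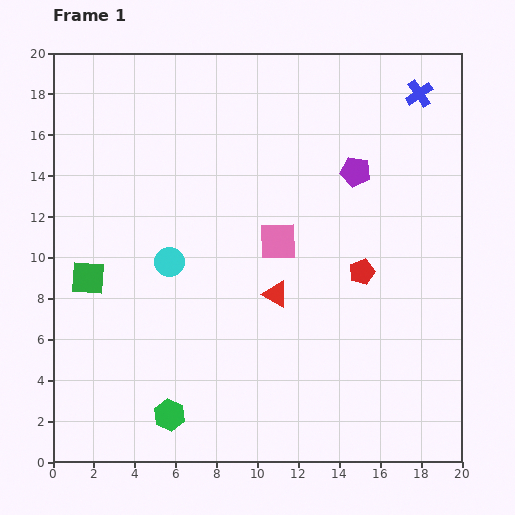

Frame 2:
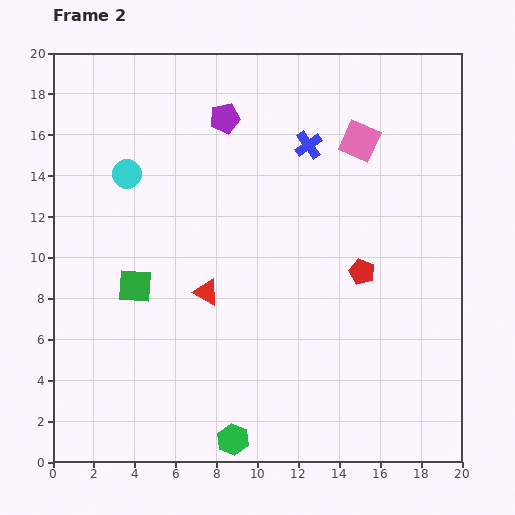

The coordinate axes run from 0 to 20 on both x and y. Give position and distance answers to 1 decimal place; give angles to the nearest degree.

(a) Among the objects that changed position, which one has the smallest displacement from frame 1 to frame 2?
the green square

(moved 2.3)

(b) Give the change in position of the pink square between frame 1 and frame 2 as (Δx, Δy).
(4.0, 4.9)

The pink square was at (11.0, 10.8) in frame 1 and (15.0, 15.7) in frame 2.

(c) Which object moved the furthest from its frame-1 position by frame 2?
the purple pentagon

(moved 6.9; next 6.3)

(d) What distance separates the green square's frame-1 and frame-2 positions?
2.3

The green square moved from (1.7, 9.0) to (4.0, 8.6), a distance of √(2.3² + 0.4²) ≈ 2.3.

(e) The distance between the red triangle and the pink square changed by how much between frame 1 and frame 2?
+7.9

Distance in frame 1: 2.6. Distance in frame 2: 10.5.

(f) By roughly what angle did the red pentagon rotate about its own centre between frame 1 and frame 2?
29° counter-clockwise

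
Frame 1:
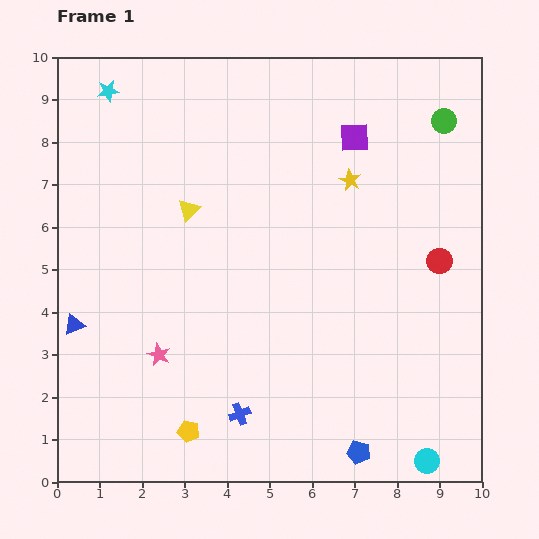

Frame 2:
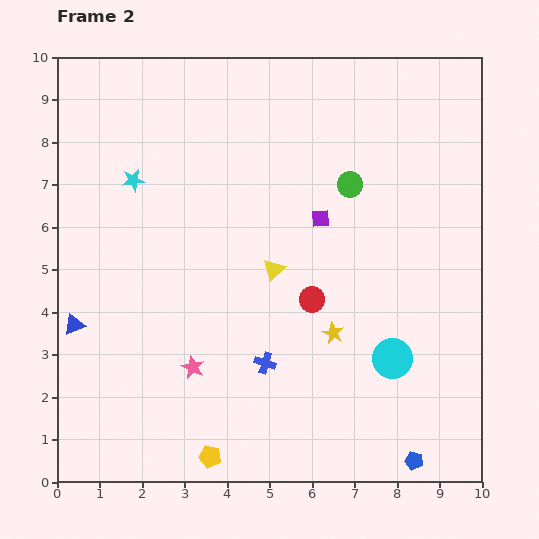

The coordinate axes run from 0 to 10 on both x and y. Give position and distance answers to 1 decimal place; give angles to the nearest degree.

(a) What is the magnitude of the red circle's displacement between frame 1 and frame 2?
3.1

The red circle moved from (9.0, 5.2) to (6.0, 4.3), a distance of √(3.0² + 0.9²) ≈ 3.1.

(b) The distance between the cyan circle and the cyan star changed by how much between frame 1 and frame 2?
-4.1

Distance in frame 1: 11.5. Distance in frame 2: 7.4.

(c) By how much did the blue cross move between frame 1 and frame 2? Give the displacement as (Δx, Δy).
(0.6, 1.2)

The blue cross was at (4.3, 1.6) in frame 1 and (4.9, 2.8) in frame 2.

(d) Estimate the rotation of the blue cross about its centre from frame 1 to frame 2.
39° clockwise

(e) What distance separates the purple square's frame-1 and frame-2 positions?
2.1

The purple square moved from (7.0, 8.1) to (6.2, 6.2), a distance of √(0.8² + 1.9²) ≈ 2.1.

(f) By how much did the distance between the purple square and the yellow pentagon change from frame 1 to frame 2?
-1.7

Distance in frame 1: 7.9. Distance in frame 2: 6.2.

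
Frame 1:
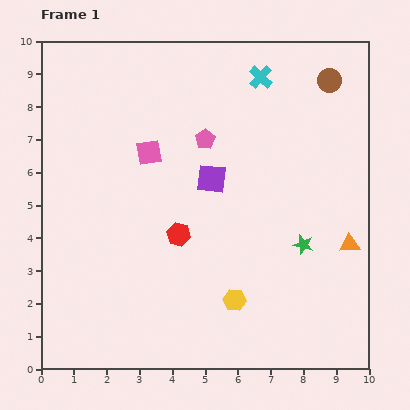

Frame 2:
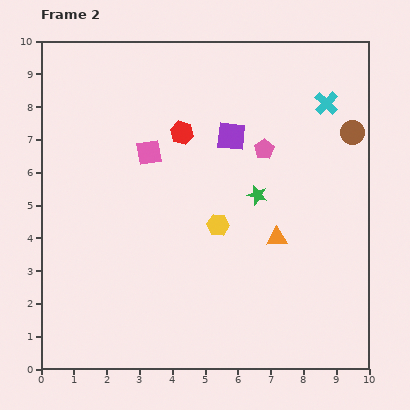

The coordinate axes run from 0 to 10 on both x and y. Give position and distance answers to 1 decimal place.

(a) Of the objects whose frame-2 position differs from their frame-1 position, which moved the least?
the purple square

(moved 1.4)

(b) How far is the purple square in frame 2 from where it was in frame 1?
1.4

The purple square moved from (5.2, 5.8) to (5.8, 7.1), a distance of √(0.6² + 1.3²) ≈ 1.4.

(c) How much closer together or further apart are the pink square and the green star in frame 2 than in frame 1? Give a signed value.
-2.0

Distance in frame 1: 5.5. Distance in frame 2: 3.5.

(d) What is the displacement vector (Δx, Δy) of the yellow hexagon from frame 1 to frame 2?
(-0.5, 2.3)

The yellow hexagon was at (5.9, 2.1) in frame 1 and (5.4, 4.4) in frame 2.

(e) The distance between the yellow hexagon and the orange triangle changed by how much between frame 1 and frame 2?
-2.1

Distance in frame 1: 3.9. Distance in frame 2: 1.8.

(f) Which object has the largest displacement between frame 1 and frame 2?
the red hexagon

(moved 3.1; next 2.4)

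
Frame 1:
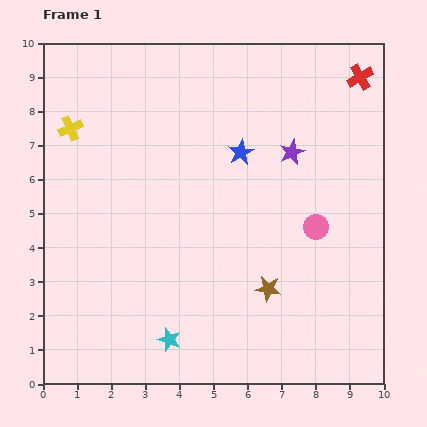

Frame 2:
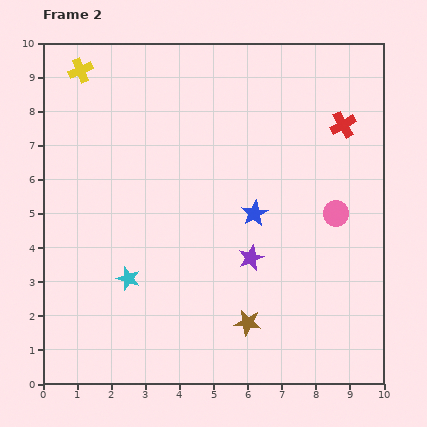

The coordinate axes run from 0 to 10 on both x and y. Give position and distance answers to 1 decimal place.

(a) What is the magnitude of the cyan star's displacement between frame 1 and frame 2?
2.2

The cyan star moved from (3.7, 1.3) to (2.5, 3.1), a distance of √(1.2² + 1.8²) ≈ 2.2.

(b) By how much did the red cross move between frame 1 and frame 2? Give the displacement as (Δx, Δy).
(-0.5, -1.4)

The red cross was at (9.3, 9.0) in frame 1 and (8.8, 7.6) in frame 2.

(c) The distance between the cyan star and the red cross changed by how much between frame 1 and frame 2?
-1.8

Distance in frame 1: 9.5. Distance in frame 2: 7.7.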